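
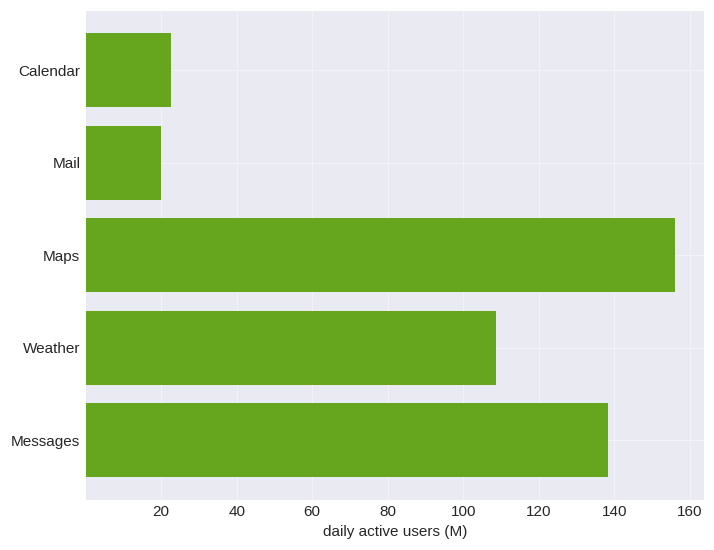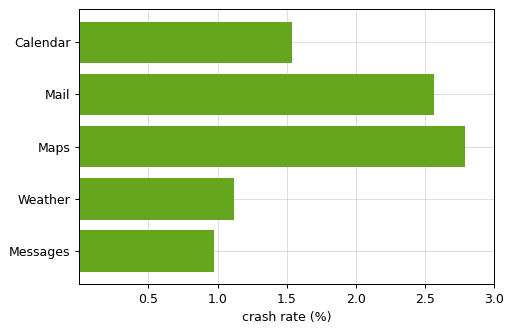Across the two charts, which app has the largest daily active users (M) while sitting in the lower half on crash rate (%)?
Chart 2 median crash rate (%) ≈ 1.5; below-median apps: Weather, Messages. Among those, Messages has the highest daily active users (M) (≈ 140).

Messages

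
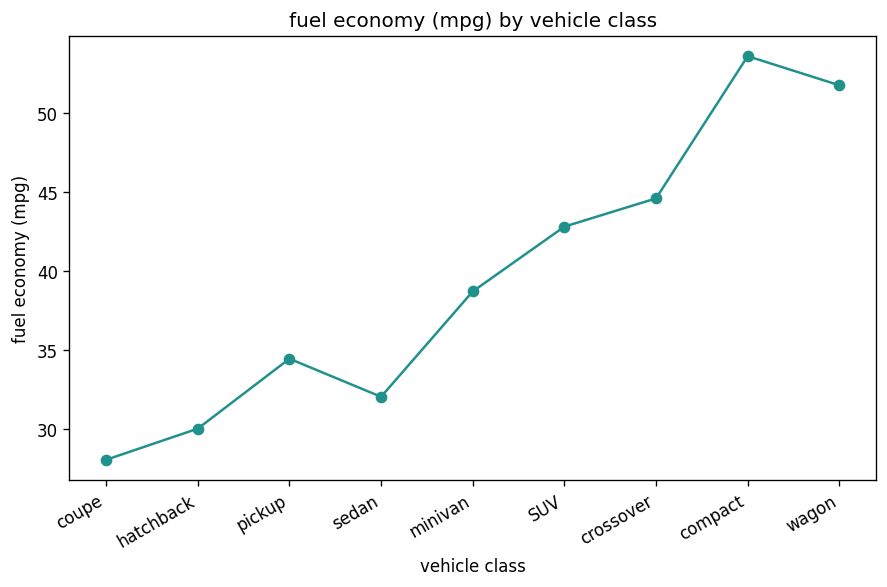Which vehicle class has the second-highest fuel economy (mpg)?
wagon

Top 3: compact ≈ 55, wagon ≈ 50, crossover ≈ 45.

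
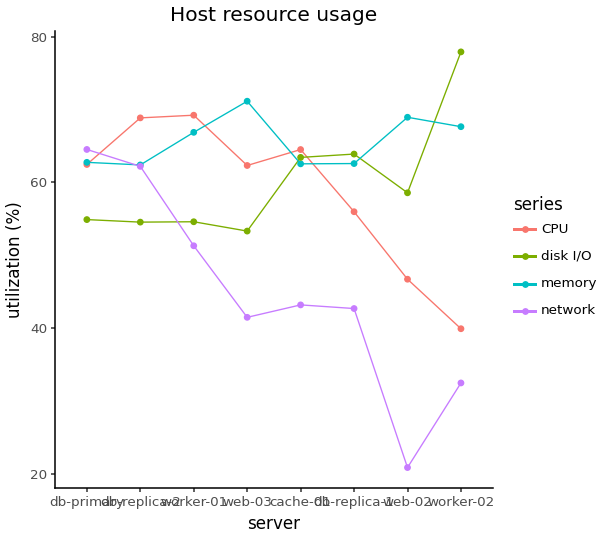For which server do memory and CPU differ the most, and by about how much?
worker-02: memory ≈ 70, CPU ≈ 40 → gap ≈ 30. Next-largest (web-02) is only ≈ 25.

worker-02, ≈ 30 %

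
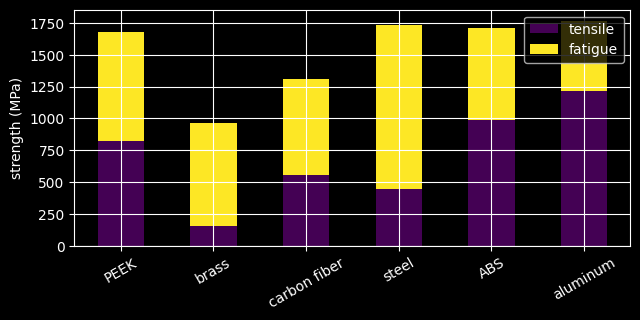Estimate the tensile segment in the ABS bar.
tensile top ≈ 1000, bottom ≈ 0; segment ≈ 1000.

≈ 1000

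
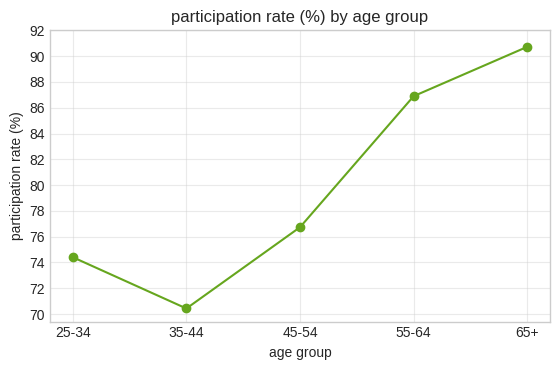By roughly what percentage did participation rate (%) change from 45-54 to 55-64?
≈ +13.2%

45-54 ≈ 76, 55-64 ≈ 86; (86 − 76) / 76 ≈ +13.2%.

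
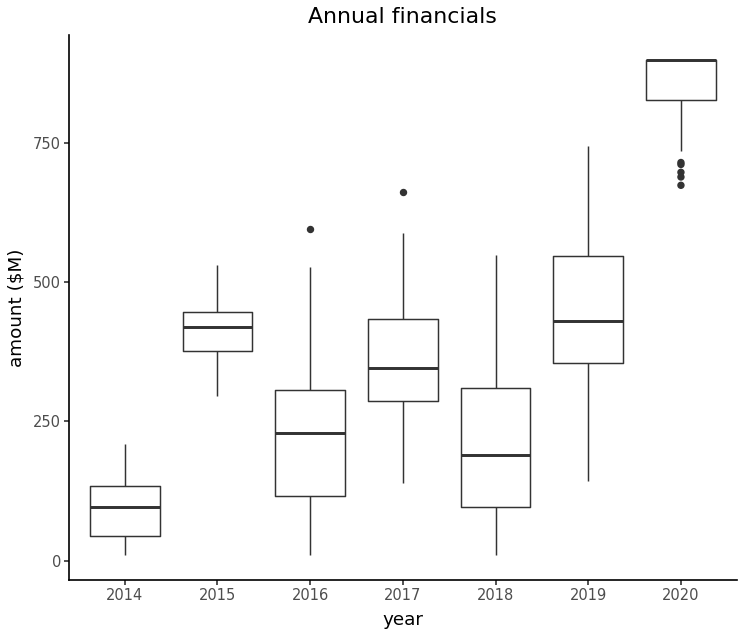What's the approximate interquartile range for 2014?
≈ 100

Q3 ≈ 100, Q1 ≈ 0; IQR ≈ 100.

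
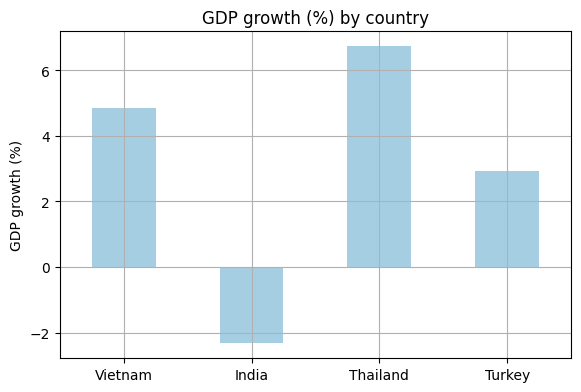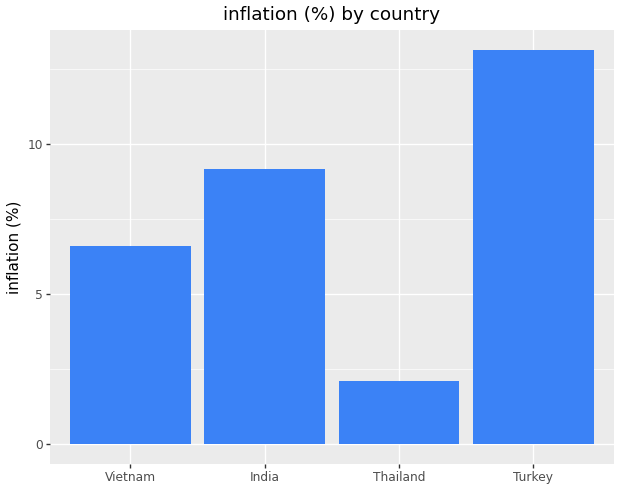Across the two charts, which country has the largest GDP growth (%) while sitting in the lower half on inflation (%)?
Chart 2 median inflation (%) ≈ 8; below-median countries: Vietnam, Thailand. Among those, Thailand has the highest GDP growth (%) (≈ 7).

Thailand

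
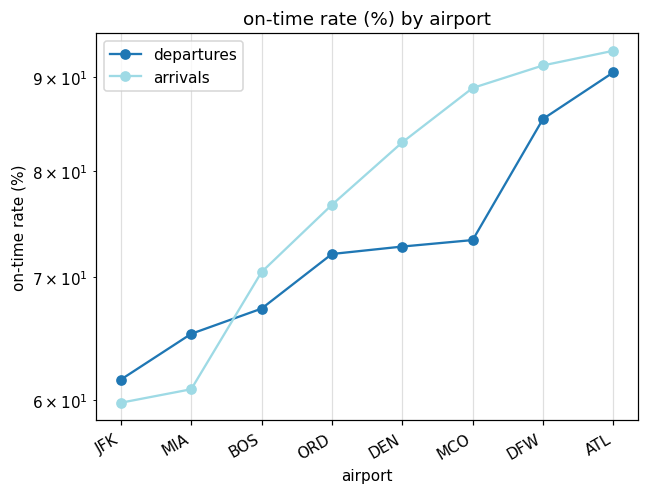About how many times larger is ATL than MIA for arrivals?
ATL ≈ 95, MIA ≈ 60; 95/60 ≈ 1.58.

≈ 1.58×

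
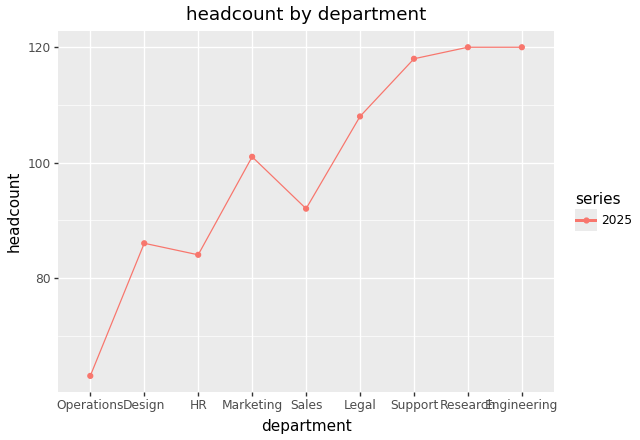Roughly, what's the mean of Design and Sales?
≈ 88

(85 + 90) / 2 ≈ 88.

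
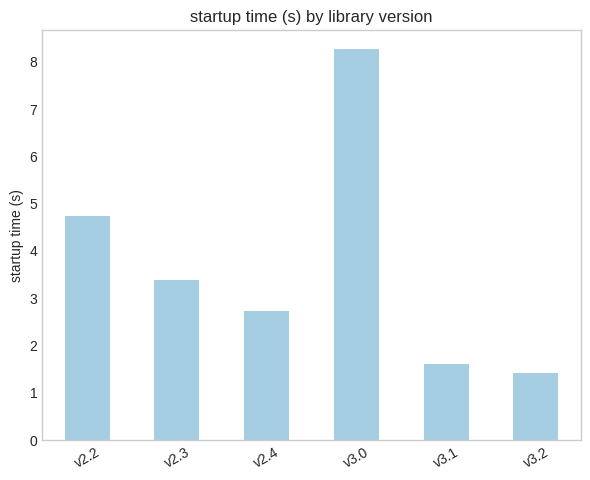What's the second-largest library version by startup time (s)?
v2.2

Top 3: v3.0 ≈ 8, v2.2 ≈ 5, v2.3 ≈ 3.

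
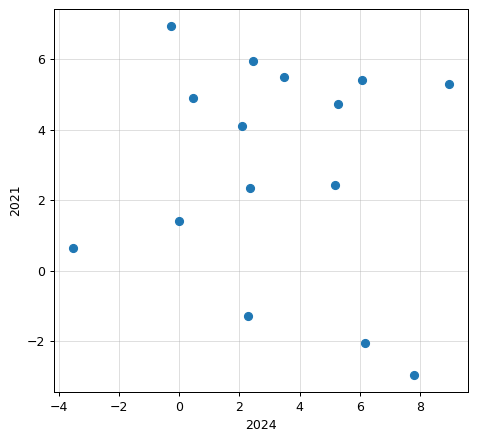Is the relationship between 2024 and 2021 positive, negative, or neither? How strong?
Points are roughly uncorrelated; weak (|r| ≈ 0.1).

no clear correlation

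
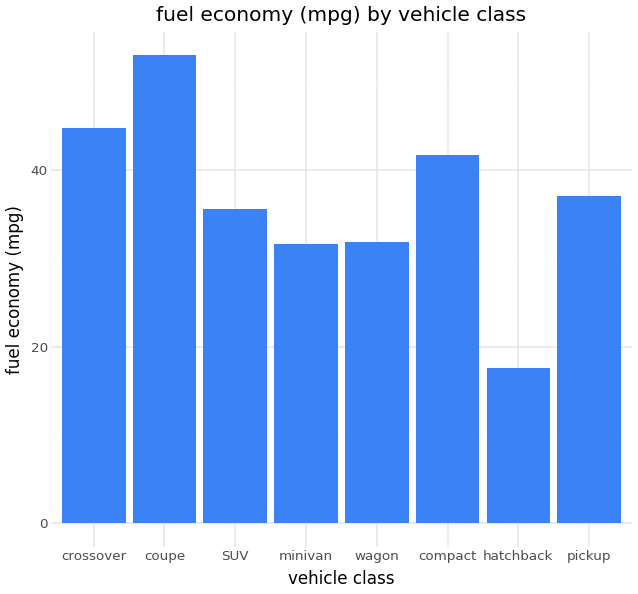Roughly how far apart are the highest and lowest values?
≈ 35

Max coupe ≈ 55, min hatchback ≈ 20; range ≈ 35.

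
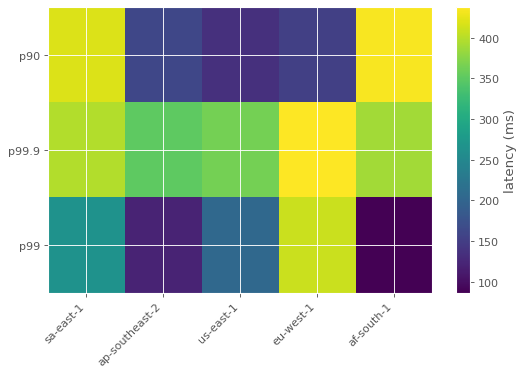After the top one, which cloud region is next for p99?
sa-east-1

Top 3 for p99: eu-west-1 ≈ 400, sa-east-1 ≈ 250, us-east-1 ≈ 200.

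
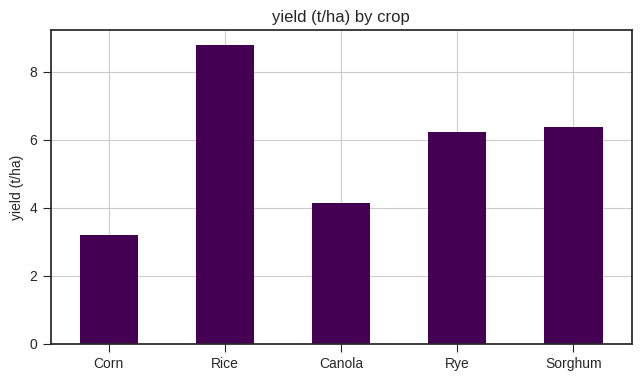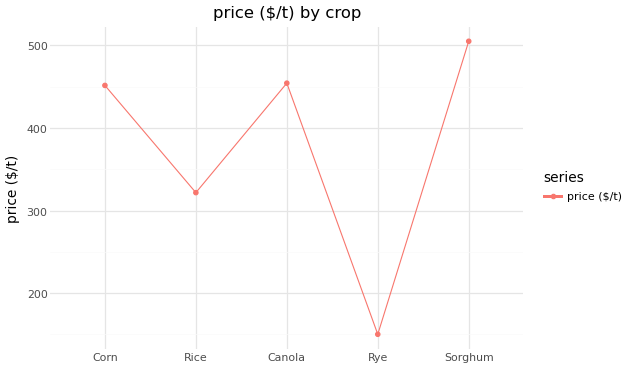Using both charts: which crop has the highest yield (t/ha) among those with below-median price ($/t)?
Rice

Chart 2 median price ($/t) ≈ 450; below-median crops: Rice, Rye. Among those, Rice has the highest yield (t/ha) (≈ 9).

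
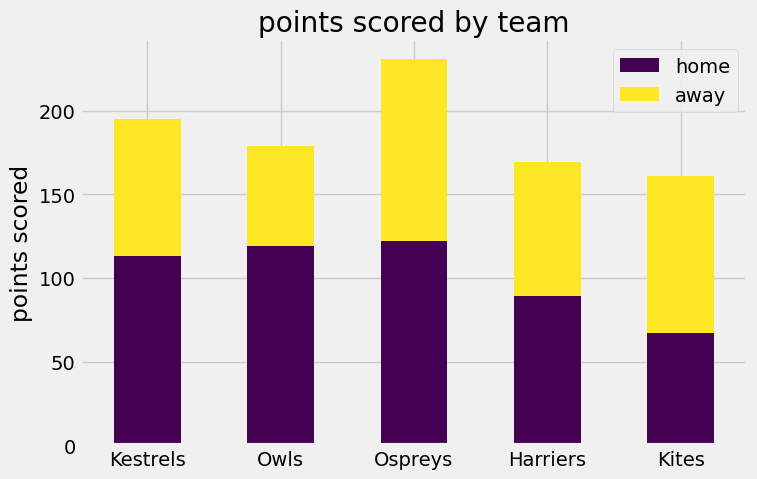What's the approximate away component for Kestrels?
≈ 80

away top ≈ 200, bottom ≈ 120; segment ≈ 80.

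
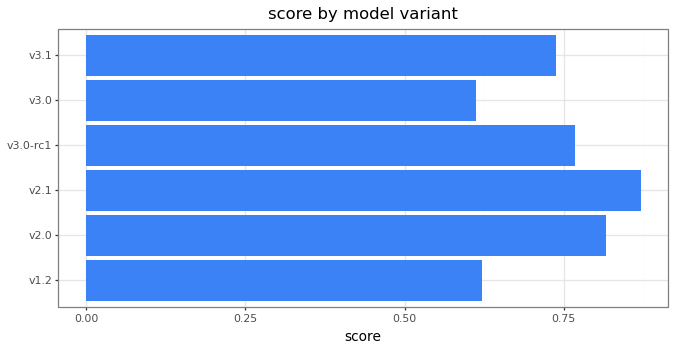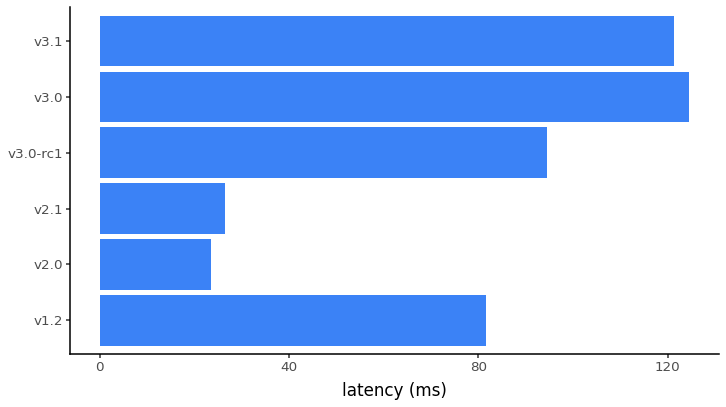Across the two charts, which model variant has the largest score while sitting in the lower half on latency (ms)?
v2.1

Chart 2 median latency (ms) ≈ 80; below-median model variants: v1.2, v2.0, v2.1. Among those, v2.1 has the highest score (≈ 0.9).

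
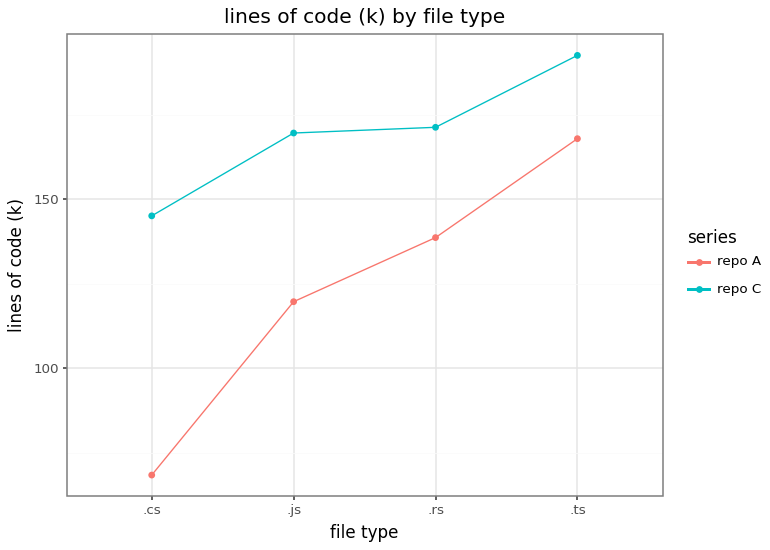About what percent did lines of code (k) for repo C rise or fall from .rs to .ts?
≈ +11.1%

.rs ≈ 180, .ts ≈ 200; (200 − 180) / 180 ≈ +11.1%.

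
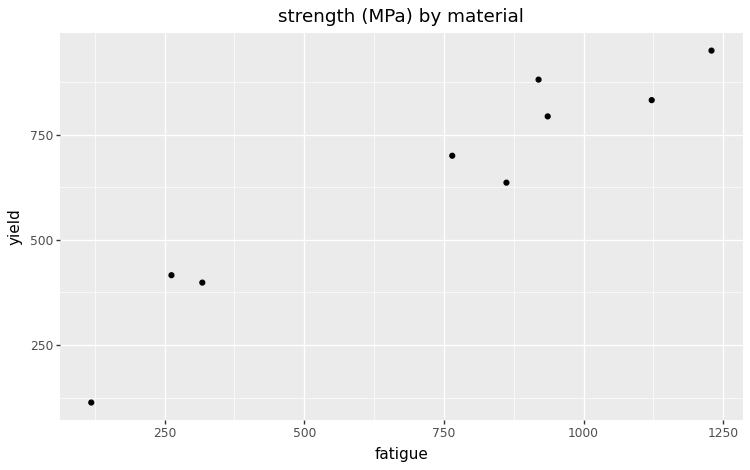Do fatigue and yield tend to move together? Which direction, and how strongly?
positive, strong

Points are positively correlated; strong (|r| ≈ 1.0).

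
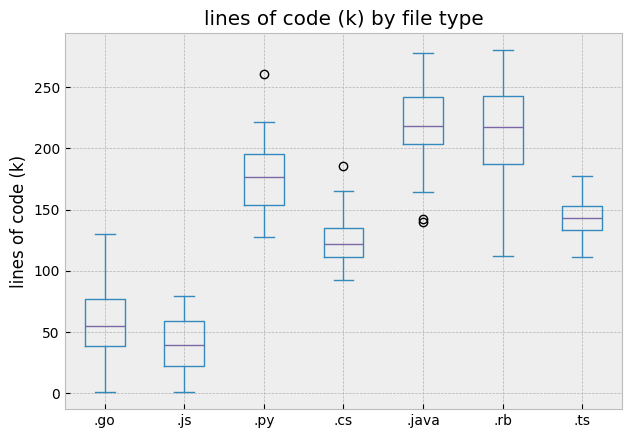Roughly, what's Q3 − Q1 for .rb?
Q3 ≈ 240, Q1 ≈ 180; IQR ≈ 60.

≈ 60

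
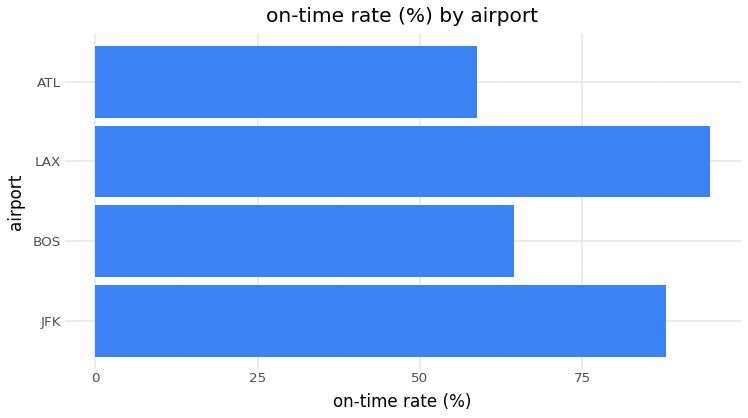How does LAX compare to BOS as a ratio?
≈ 1.5×

LAX ≈ 90, BOS ≈ 60; 90/60 ≈ 1.5.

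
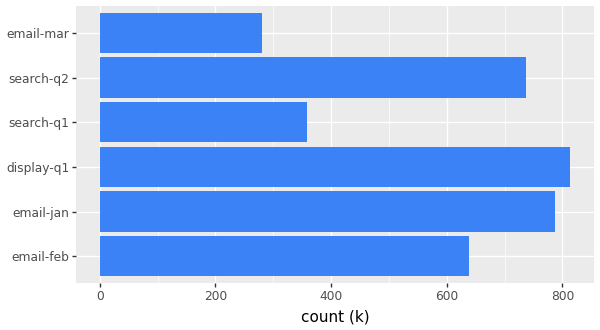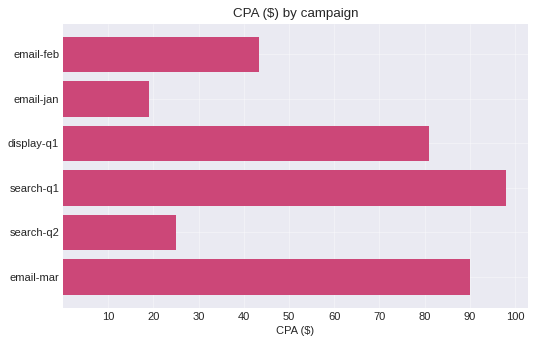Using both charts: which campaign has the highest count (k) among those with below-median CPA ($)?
email-jan

Chart 2 median CPA ($) ≈ 60; below-median campaigns: email-feb, email-jan, search-q2. Among those, email-jan has the highest count (k) (≈ 800).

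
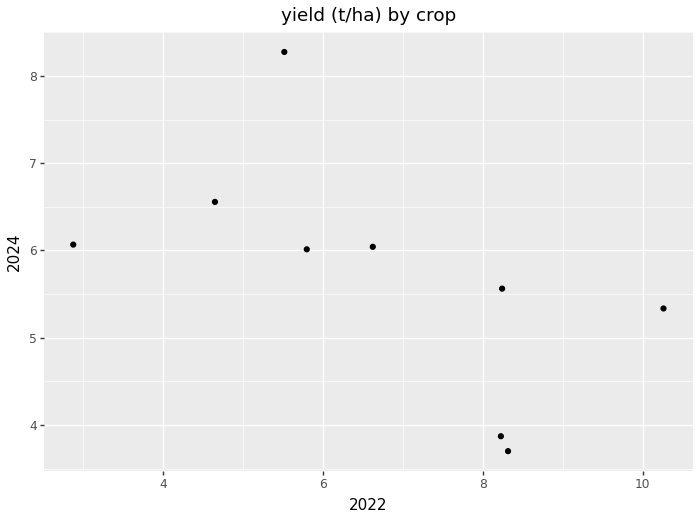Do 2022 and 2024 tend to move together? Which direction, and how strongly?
negative, moderate

Points are negatively correlated; moderate (|r| ≈ 0.6).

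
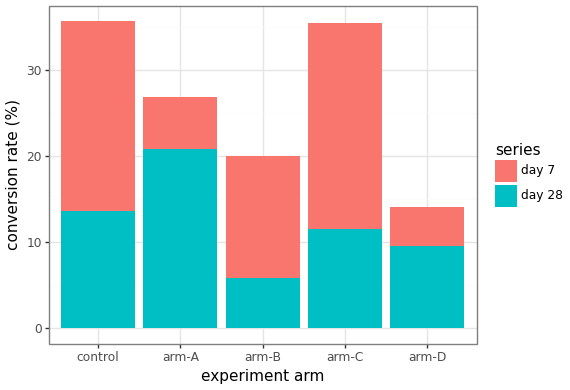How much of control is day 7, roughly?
≈ 20

day 7 top ≈ 35, bottom ≈ 15; segment ≈ 20.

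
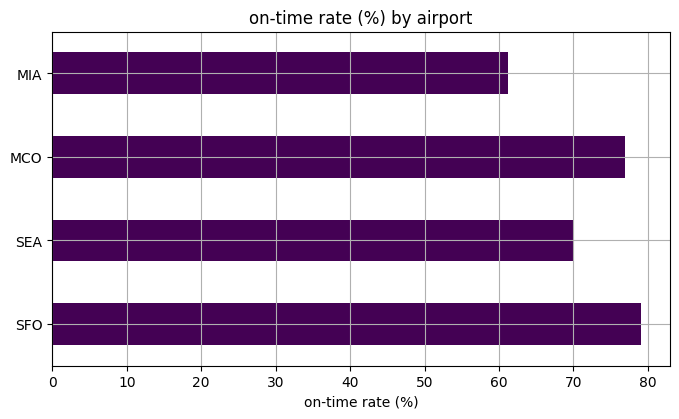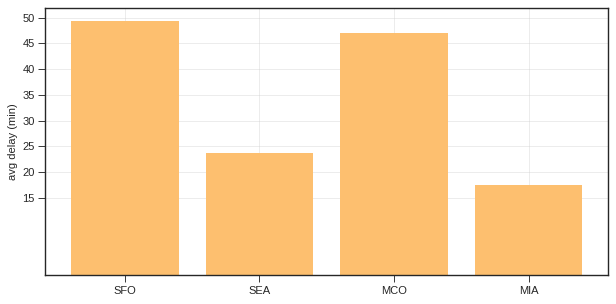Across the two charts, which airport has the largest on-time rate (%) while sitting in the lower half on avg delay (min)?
Chart 2 median avg delay (min) ≈ 35; below-median airports: SEA, MIA. Among those, SEA has the highest on-time rate (%) (≈ 70).

SEA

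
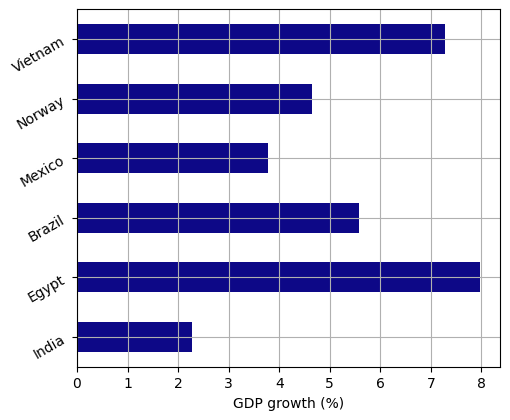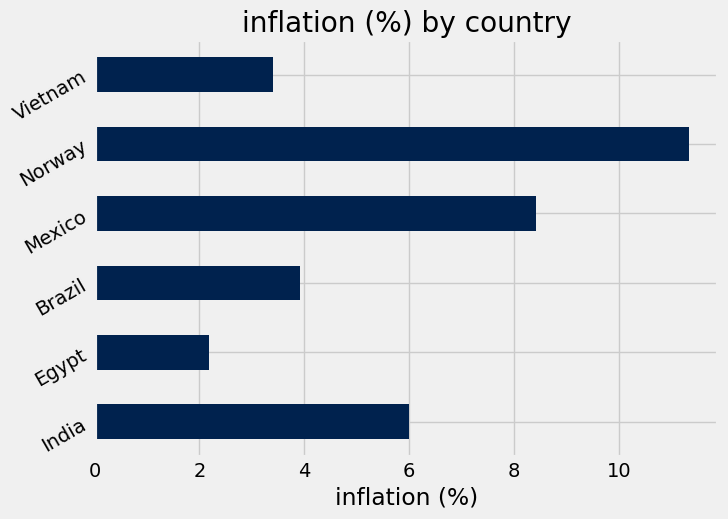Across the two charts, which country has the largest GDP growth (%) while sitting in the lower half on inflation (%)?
Chart 2 median inflation (%) ≈ 4; below-median countries: Egypt, Brazil, Vietnam. Among those, Egypt has the highest GDP growth (%) (≈ 8).

Egypt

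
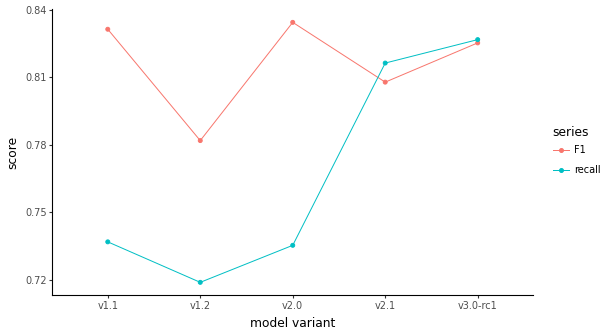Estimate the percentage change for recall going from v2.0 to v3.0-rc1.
v2.0 ≈ 0.74, v3.0-rc1 ≈ 0.83; (0.83 − 0.74) / 0.74 ≈ +12.2%.

≈ +12.2%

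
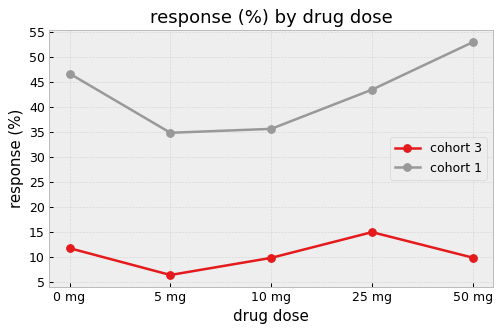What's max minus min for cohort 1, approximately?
≈ 20

Max 50 mg ≈ 55, min 5 mg ≈ 35; range ≈ 20.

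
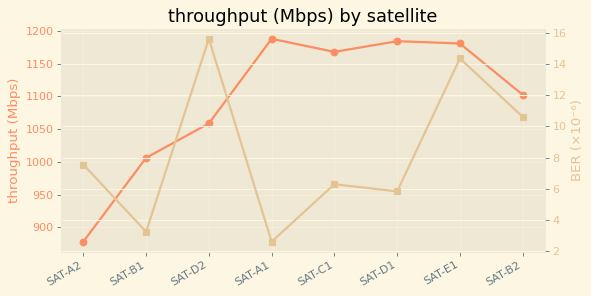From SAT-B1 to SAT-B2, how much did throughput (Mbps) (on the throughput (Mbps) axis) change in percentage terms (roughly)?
SAT-B1 ≈ 1000, SAT-B2 ≈ 1100; (1100 − 1000) / 1000 ≈ +10%.

≈ +10%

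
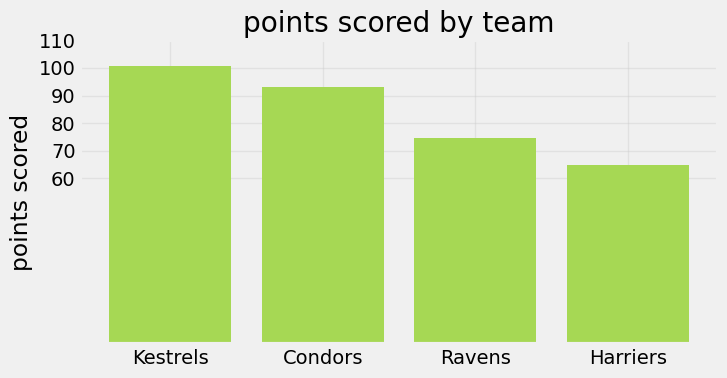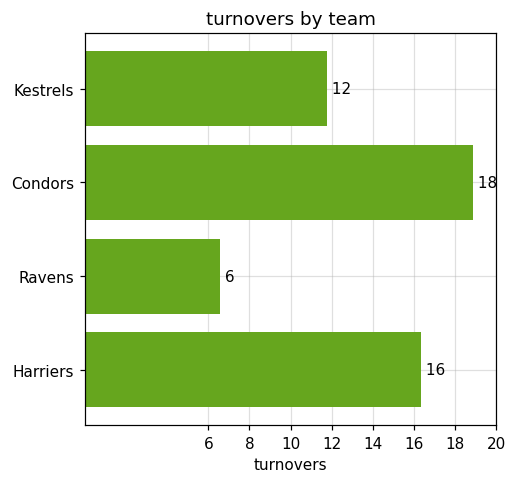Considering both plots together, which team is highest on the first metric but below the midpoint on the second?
Chart 2 median turnovers ≈ 14; below-median teams: Kestrels, Ravens. Among those, Kestrels has the highest points scored (≈ 100).

Kestrels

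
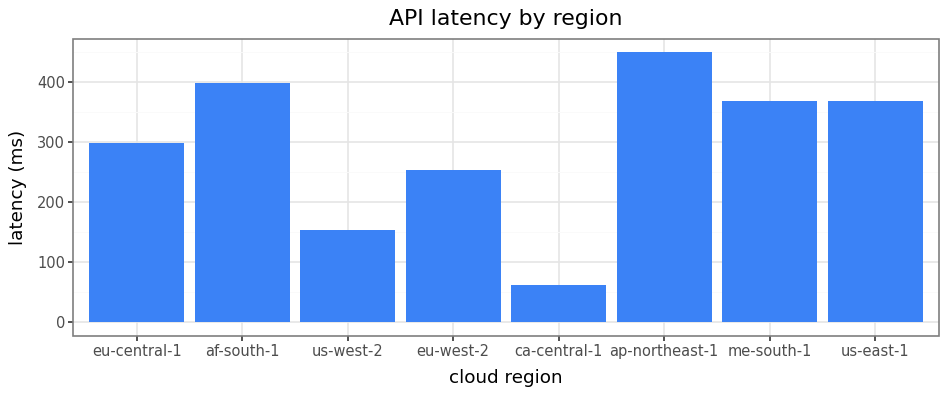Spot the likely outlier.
ca-central-1

ca-central-1 ≈ 50; the rest sit between ≈ 150 and ≈ 450.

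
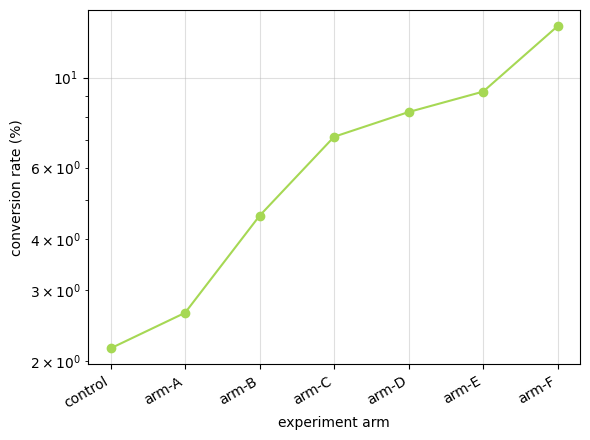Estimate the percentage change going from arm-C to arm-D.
arm-C ≈ 7, arm-D ≈ 8; (8 − 7) / 7 ≈ +14.3%.

≈ +14.3%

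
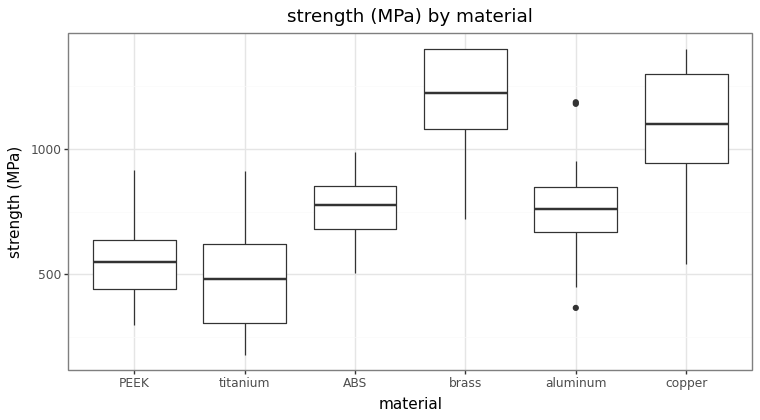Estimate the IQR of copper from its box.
≈ 400

Q3 ≈ 1300, Q1 ≈ 900; IQR ≈ 400.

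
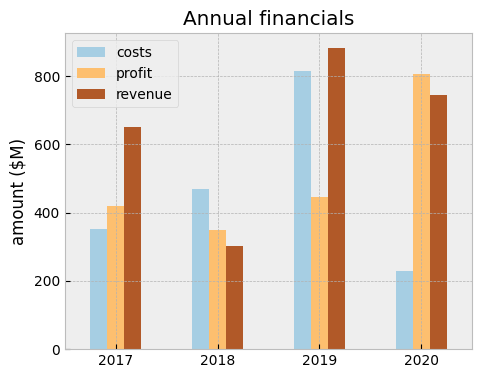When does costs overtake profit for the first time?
2018

2017: costs ≈ 400 vs profit ≈ 400 (not yet); 2018: costs ≈ 500 vs profit ≈ 300 (first crossover).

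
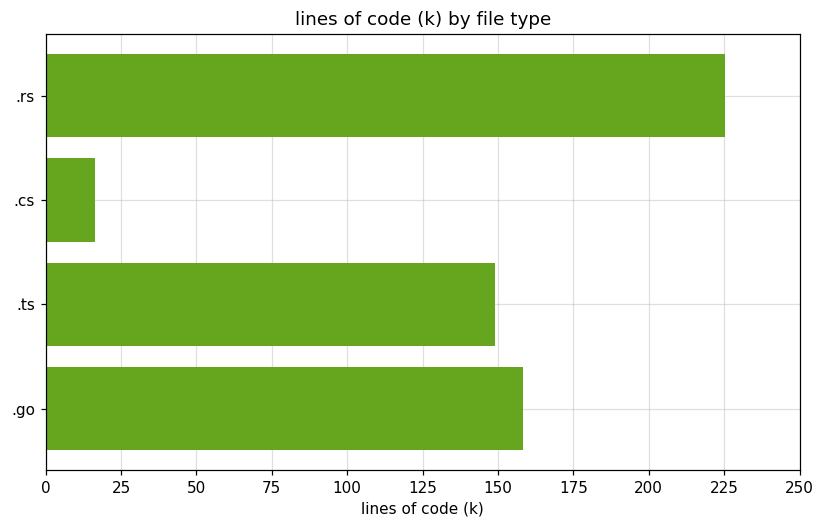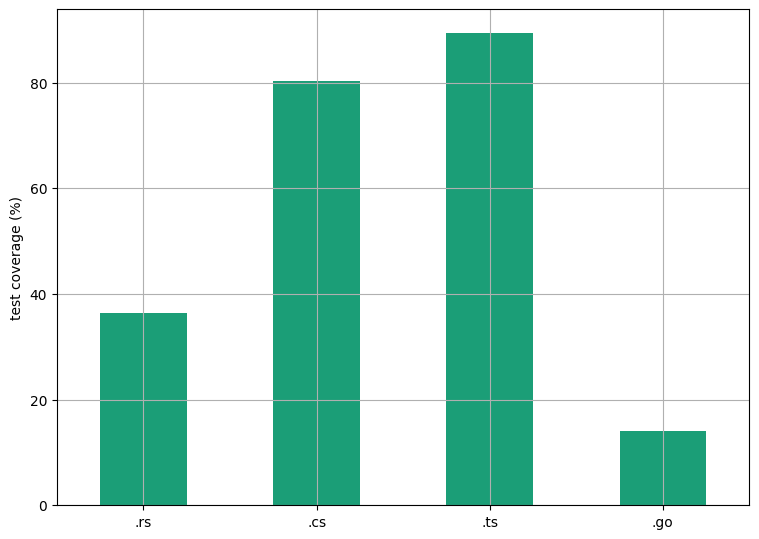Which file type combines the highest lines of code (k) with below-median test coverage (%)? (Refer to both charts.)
.rs

Chart 2 median test coverage (%) ≈ 60; below-median file types: .rs, .go. Among those, .rs has the highest lines of code (k) (≈ 225).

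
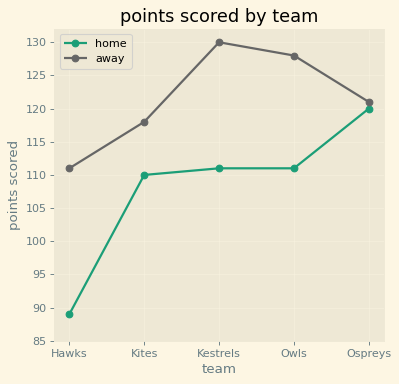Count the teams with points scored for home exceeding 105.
4

Above 105: Kites, Kestrels, Owls, Ospreys.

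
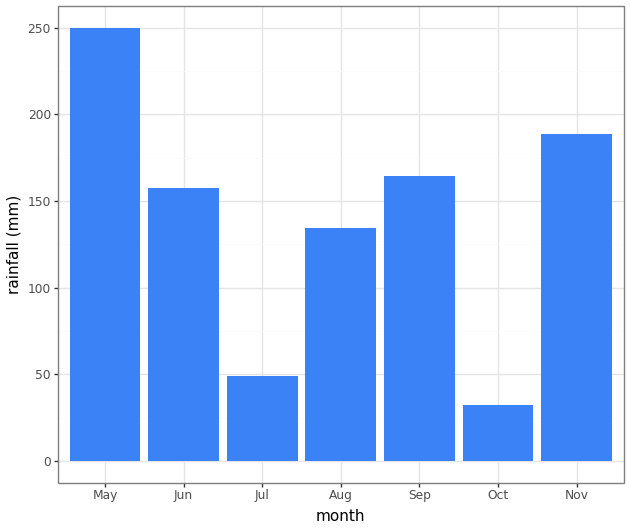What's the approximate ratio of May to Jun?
≈ 1.67×

May ≈ 250, Jun ≈ 150; 250/150 ≈ 1.67.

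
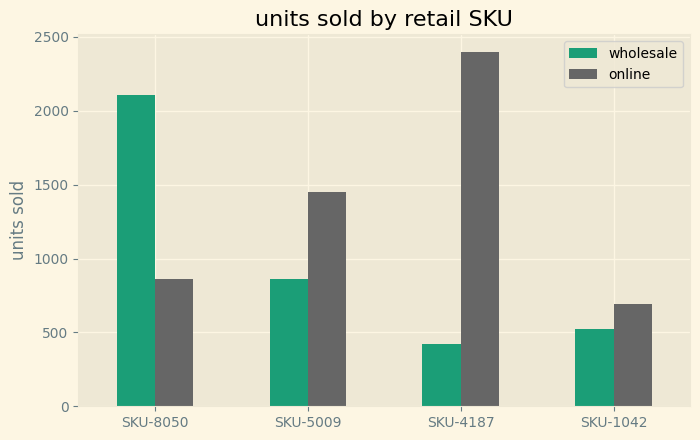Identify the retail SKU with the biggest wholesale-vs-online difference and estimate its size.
SKU-4187: wholesale ≈ 400, online ≈ 2400 → gap ≈ 2000. Next-largest (SKU-8050) is only ≈ 1400.

SKU-4187, ≈ 2000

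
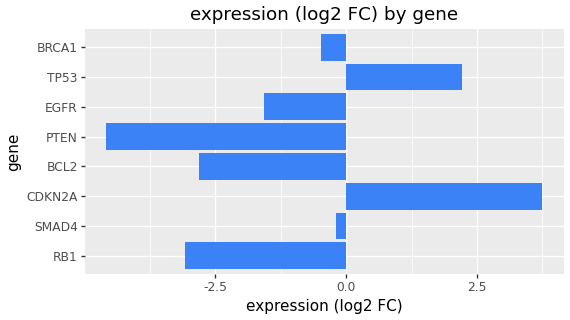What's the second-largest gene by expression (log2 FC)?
Top 3: CDKN2A ≈ 4, TP53 ≈ 2, SMAD4 ≈ 0.

TP53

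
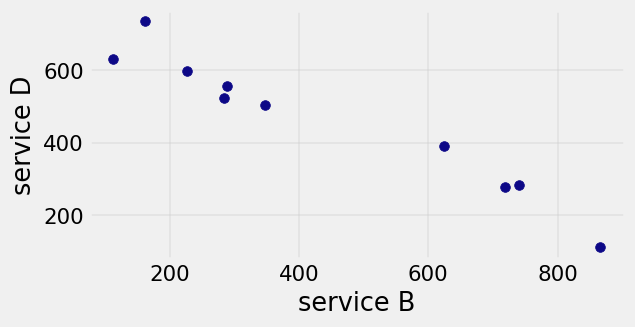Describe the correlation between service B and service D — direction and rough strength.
Points are negatively correlated; strong (|r| ≈ 1.0).

negative, strong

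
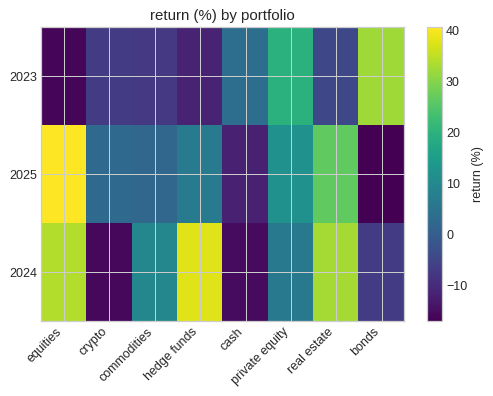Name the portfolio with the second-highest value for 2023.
Top 3 for 2023: bonds ≈ 30, private equity ≈ 20, cash ≈ 5.

private equity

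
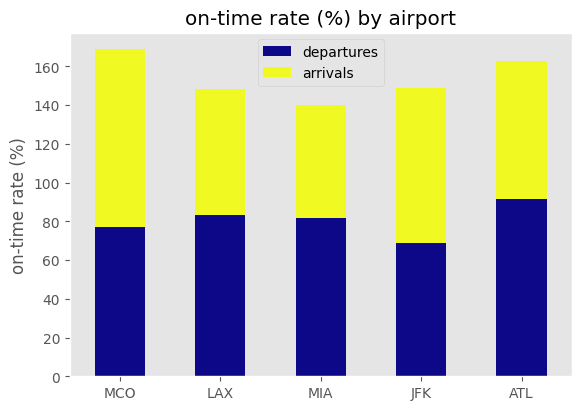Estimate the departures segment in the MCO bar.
departures top ≈ 80, bottom ≈ 0; segment ≈ 80.

≈ 80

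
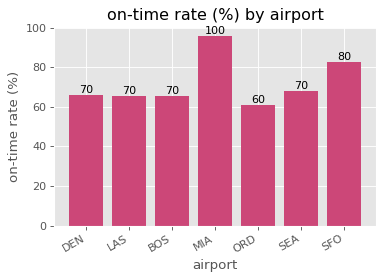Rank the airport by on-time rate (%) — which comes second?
SFO

Top 3: MIA ≈ 100, SFO ≈ 80, SEA ≈ 70.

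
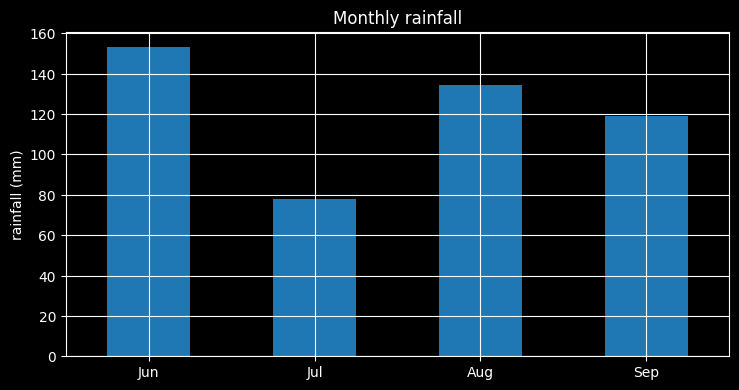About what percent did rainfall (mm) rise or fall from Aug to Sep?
≈ -14.3%

Aug ≈ 140, Sep ≈ 120; (120 − 140) / 140 ≈ -14.3%.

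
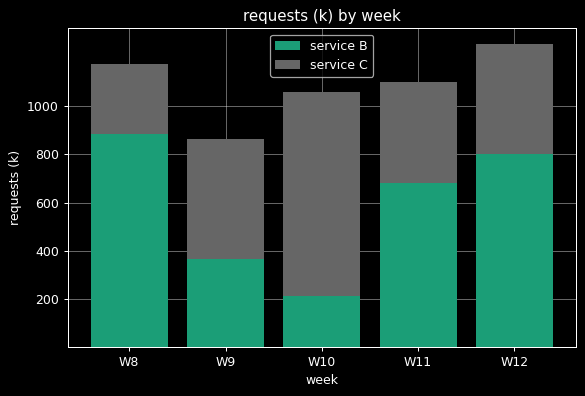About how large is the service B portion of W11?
≈ 600

service B top ≈ 600, bottom ≈ 0; segment ≈ 600.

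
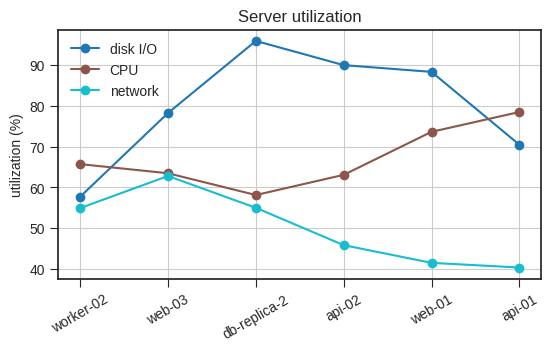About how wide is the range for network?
≈ 25

Max web-03 ≈ 65, min api-01 ≈ 40; range ≈ 25.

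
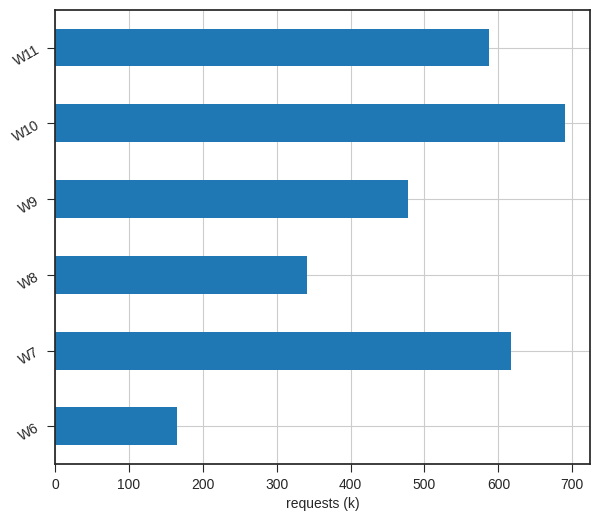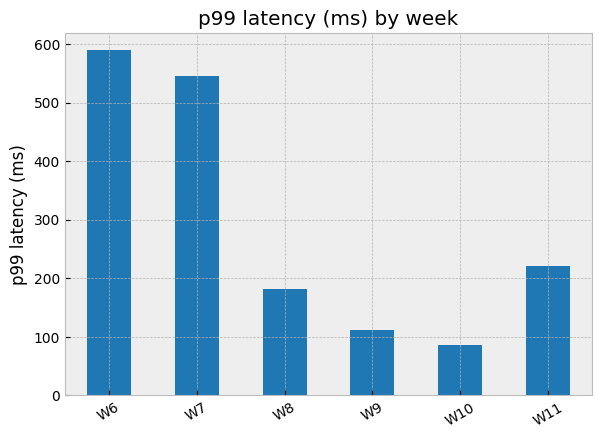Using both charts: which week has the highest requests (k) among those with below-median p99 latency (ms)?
Chart 2 median p99 latency (ms) ≈ 200; below-median weeks: W8, W9, W10. Among those, W10 has the highest requests (k) (≈ 700).

W10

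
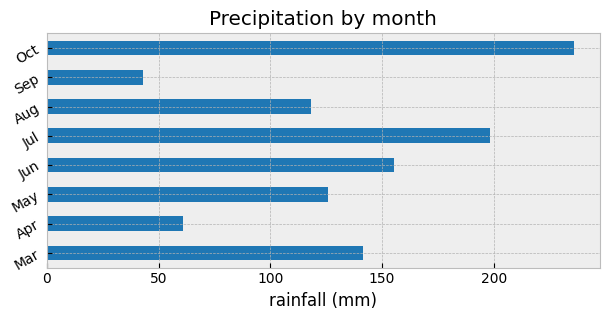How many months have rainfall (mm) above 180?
2

Above 180: Jul, Oct.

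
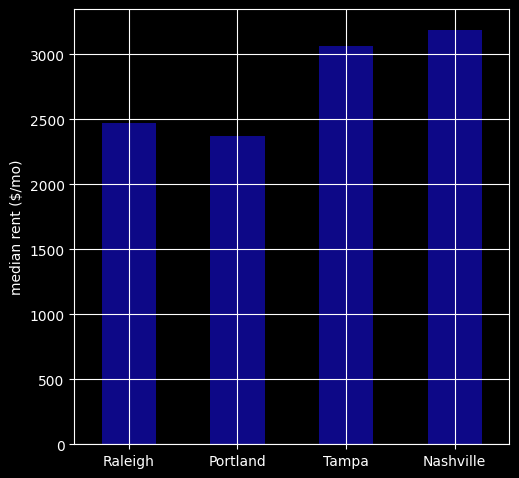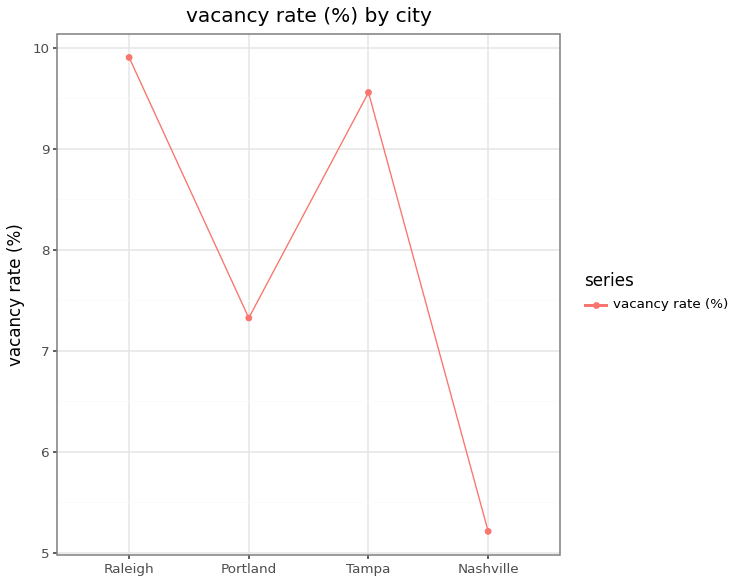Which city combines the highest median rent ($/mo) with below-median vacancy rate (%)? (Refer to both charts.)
Chart 2 median vacancy rate (%) ≈ 8; below-median cities: Portland, Nashville. Among those, Nashville has the highest median rent ($/mo) (≈ 3000).

Nashville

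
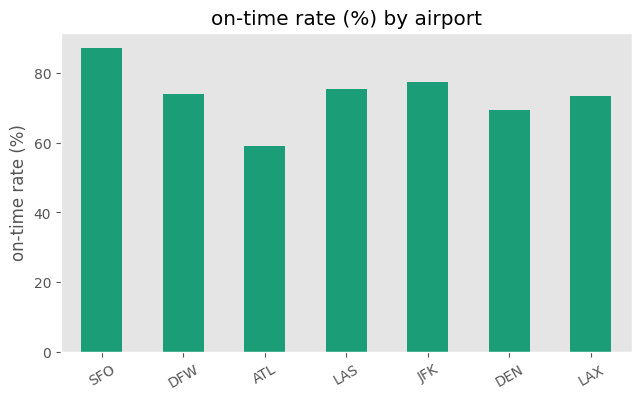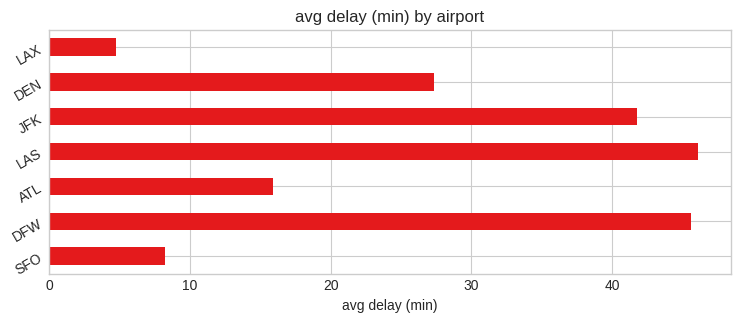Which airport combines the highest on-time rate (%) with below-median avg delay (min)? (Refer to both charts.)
Chart 2 median avg delay (min) ≈ 25; below-median airports: SFO, ATL, LAX. Among those, SFO has the highest on-time rate (%) (≈ 90).

SFO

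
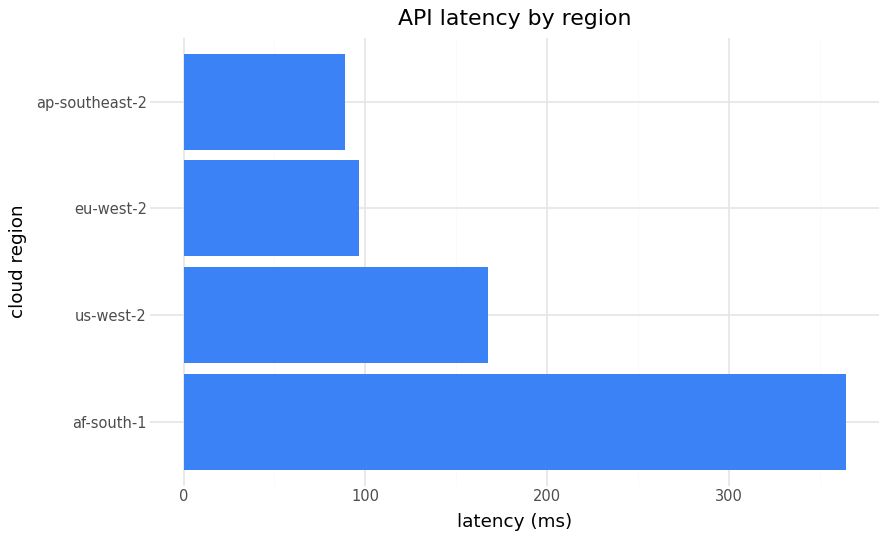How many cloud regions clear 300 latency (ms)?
1

Above 300: af-south-1.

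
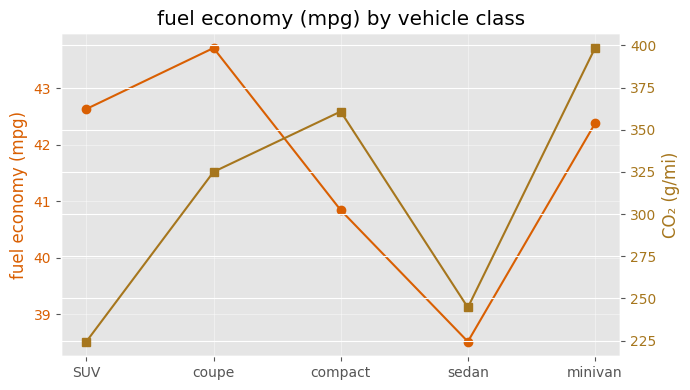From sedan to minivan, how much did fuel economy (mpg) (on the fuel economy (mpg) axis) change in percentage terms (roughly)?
sedan ≈ 38.5, minivan ≈ 42.5; (42.5 − 38.5) / 38.5 ≈ +10.4%.

≈ +10.4%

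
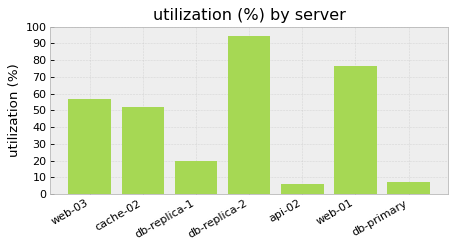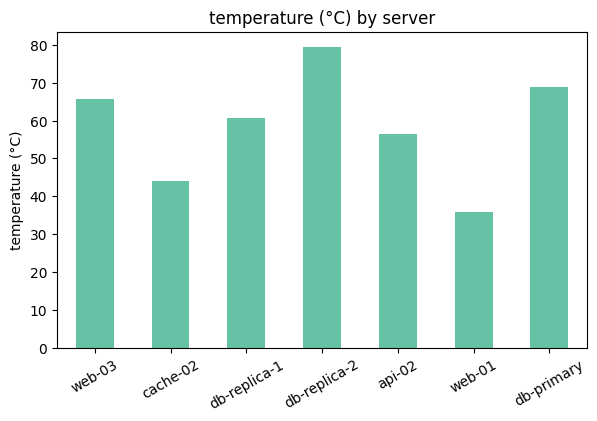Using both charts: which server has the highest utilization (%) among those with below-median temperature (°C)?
Chart 2 median temperature (°C) ≈ 60; below-median servers: cache-02, api-02, web-01. Among those, web-01 has the highest utilization (%) (≈ 80).

web-01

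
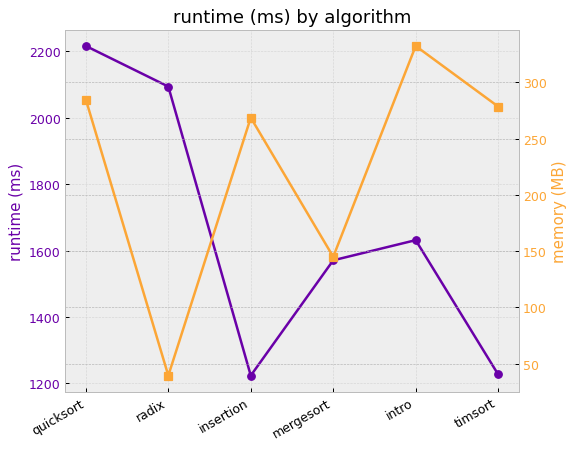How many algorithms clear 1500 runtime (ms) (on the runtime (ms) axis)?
Above 1500: quicksort, radix, mergesort, intro.

4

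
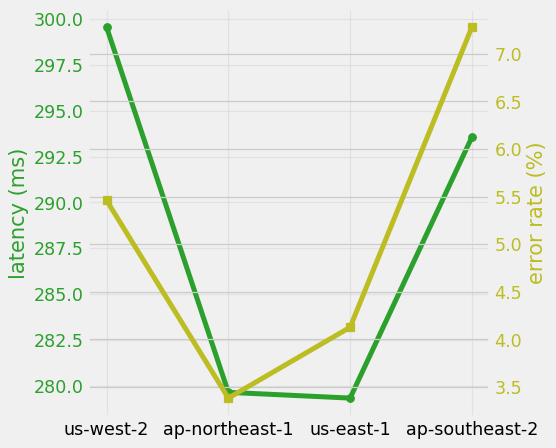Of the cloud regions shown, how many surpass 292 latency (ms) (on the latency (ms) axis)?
2

Above 292: us-west-2, ap-southeast-2.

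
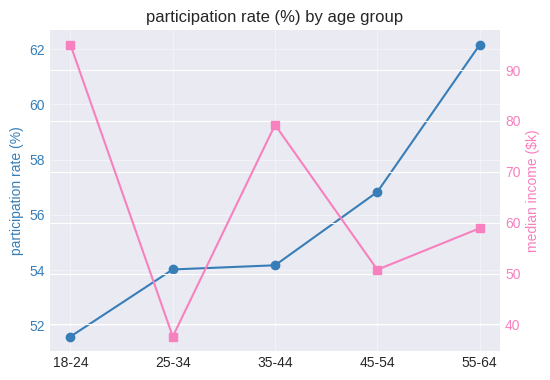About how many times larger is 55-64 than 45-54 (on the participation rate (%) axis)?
55-64 ≈ 62, 45-54 ≈ 57; 62/57 ≈ 1.09.

≈ 1.09×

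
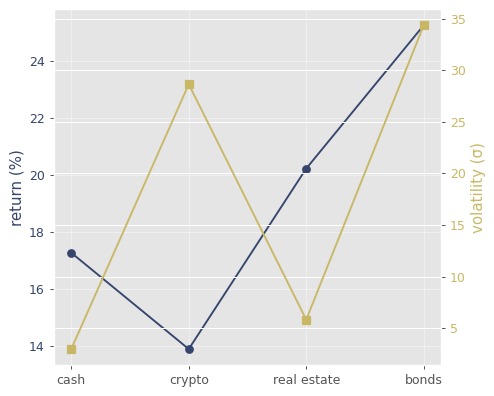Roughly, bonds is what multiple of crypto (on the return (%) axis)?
bonds ≈ 25, crypto ≈ 14; 25/14 ≈ 1.79.

≈ 1.79×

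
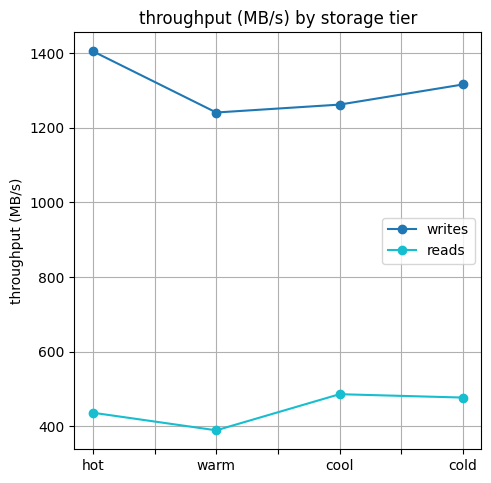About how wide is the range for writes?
≈ 200

Max hot ≈ 1400, min warm ≈ 1200; range ≈ 200.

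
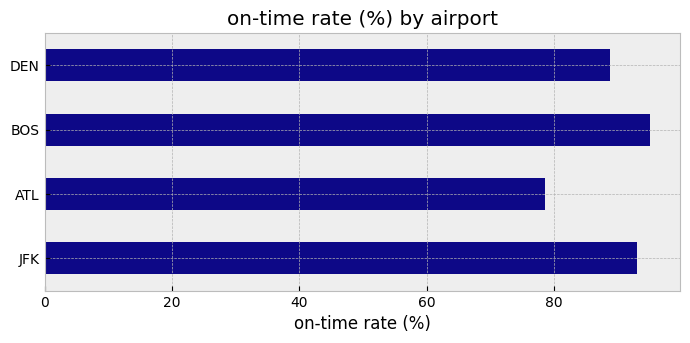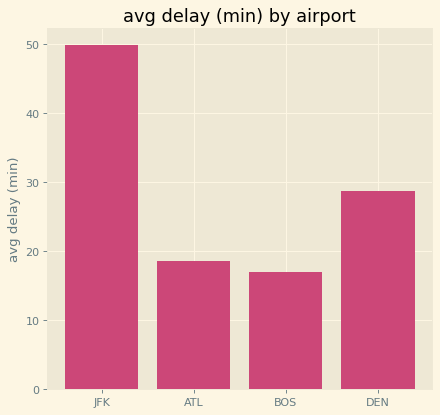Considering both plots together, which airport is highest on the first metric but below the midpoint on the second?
BOS

Chart 2 median avg delay (min) ≈ 25; below-median airports: ATL, BOS. Among those, BOS has the highest on-time rate (%) (≈ 100).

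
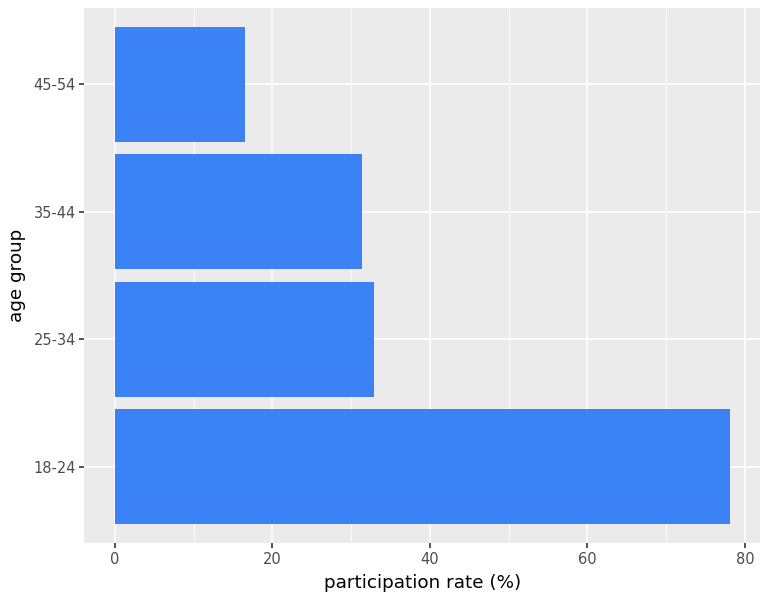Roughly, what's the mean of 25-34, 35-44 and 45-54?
≈ 27

(30 + 30 + 20) / 3 ≈ 27.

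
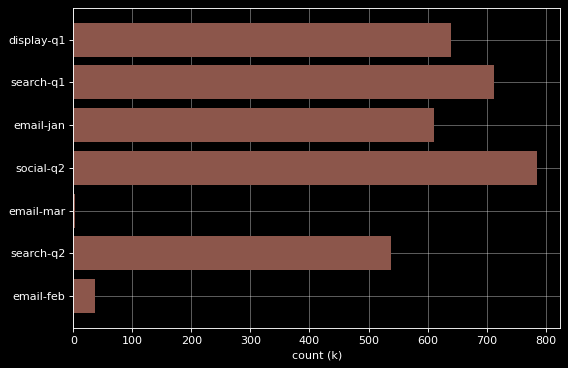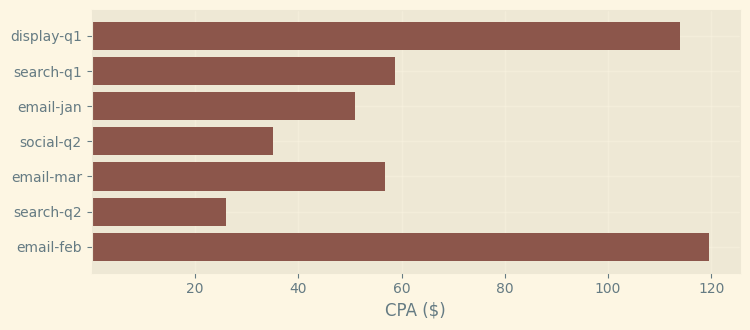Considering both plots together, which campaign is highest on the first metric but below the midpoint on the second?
social-q2

Chart 2 median CPA ($) ≈ 60; below-median campaigns: email-jan, social-q2, search-q2. Among those, social-q2 has the highest count (k) (≈ 800).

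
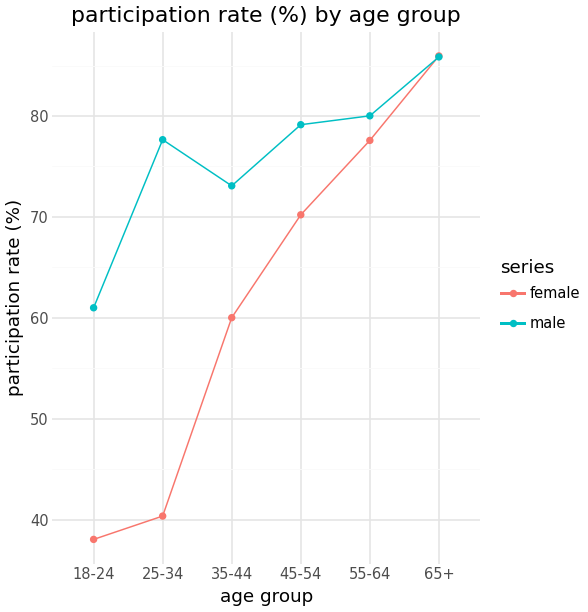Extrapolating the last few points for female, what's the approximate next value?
Last three: 70, 80, 85 → slope ≈ 7.5/step → next ≈ 92.5.

≈ 92.5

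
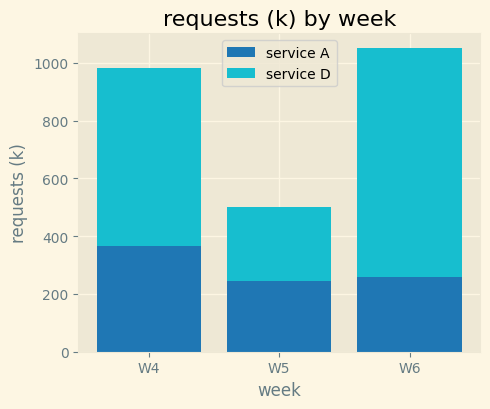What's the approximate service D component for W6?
service D top ≈ 1000, bottom ≈ 300; segment ≈ 700.

≈ 700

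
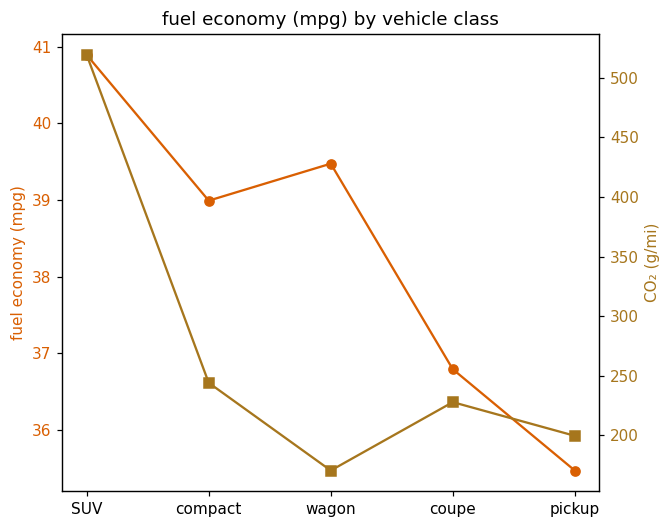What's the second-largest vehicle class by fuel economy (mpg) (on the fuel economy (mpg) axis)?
Top 3 (on the fuel economy (mpg) axis): SUV ≈ 41.0, wagon ≈ 39.5, compact ≈ 39.0.

wagon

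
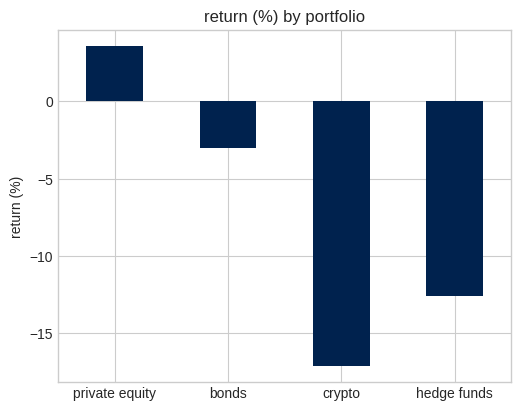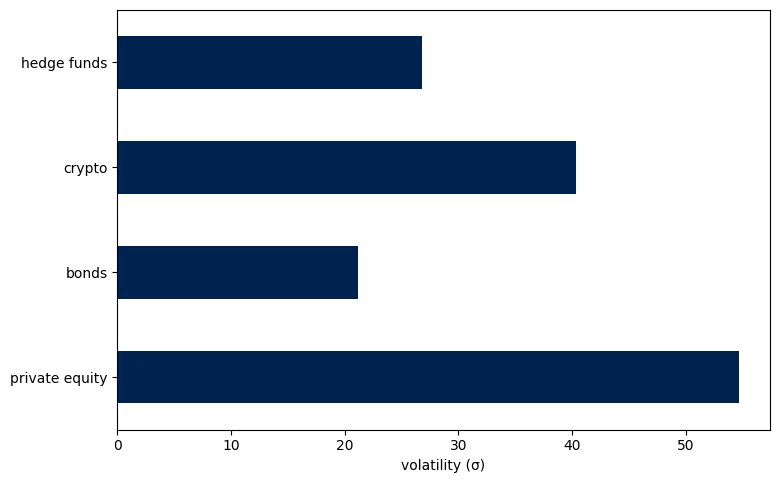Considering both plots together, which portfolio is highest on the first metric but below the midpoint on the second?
Chart 2 median volatility (σ) ≈ 30; below-median portfolios: bonds, hedge funds. Among those, bonds has the highest return (%) (≈ -3).

bonds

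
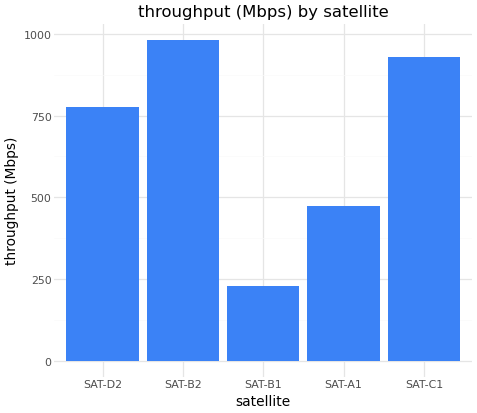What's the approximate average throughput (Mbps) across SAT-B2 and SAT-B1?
(1000 + 200) / 2 ≈ 600.

≈ 600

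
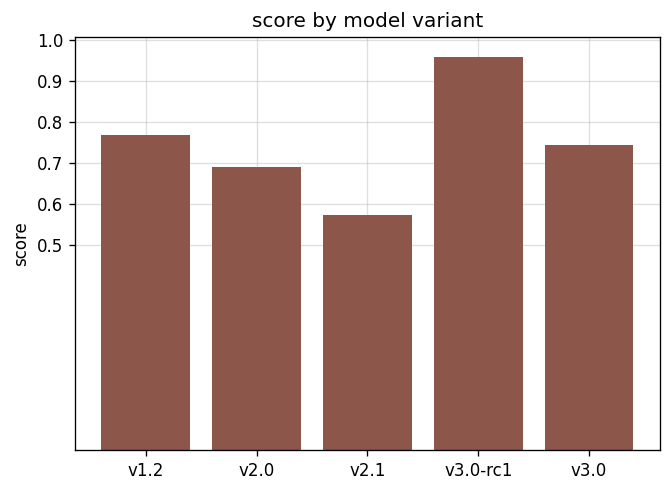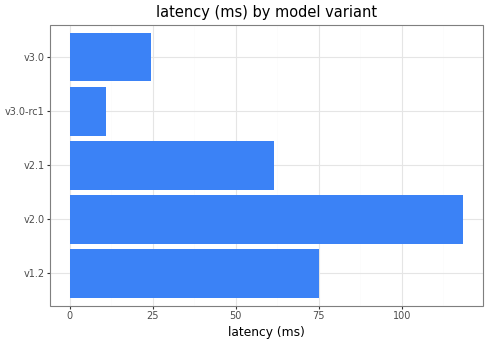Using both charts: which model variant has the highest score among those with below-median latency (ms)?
Chart 2 median latency (ms) ≈ 60; below-median model variants: v3.0-rc1, v3.0. Among those, v3.0-rc1 has the highest score (≈ 1).

v3.0-rc1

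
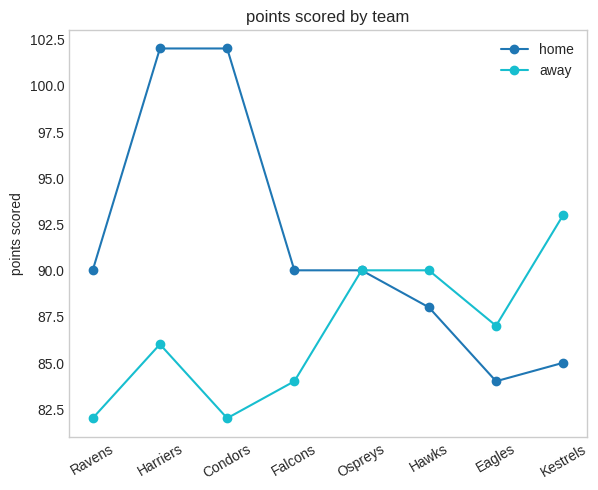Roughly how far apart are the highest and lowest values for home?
≈ 18

Max Harriers ≈ 102, min Eagles ≈ 84; range ≈ 18.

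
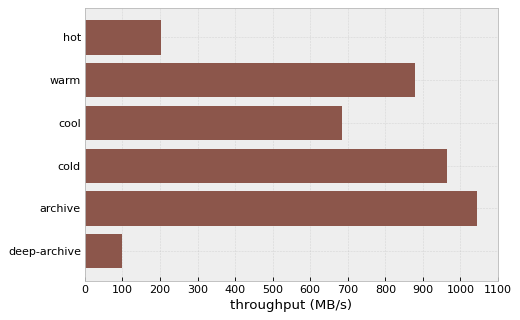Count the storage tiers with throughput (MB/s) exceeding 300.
4

Above 300: warm, cool, cold, archive.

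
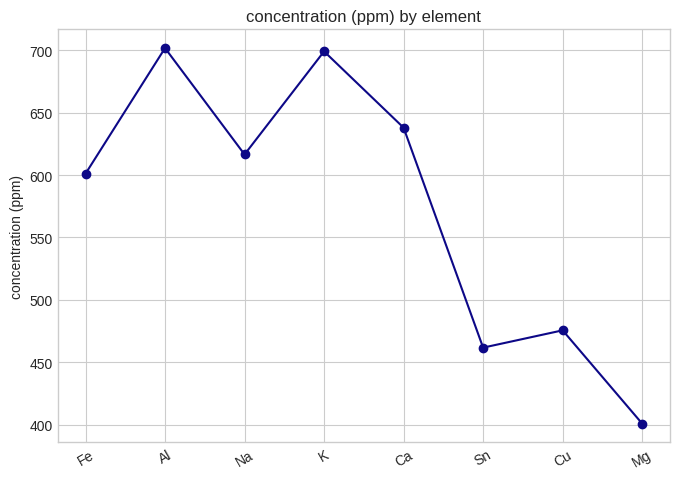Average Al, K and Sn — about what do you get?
≈ 617

(700 + 700 + 450) / 3 ≈ 617.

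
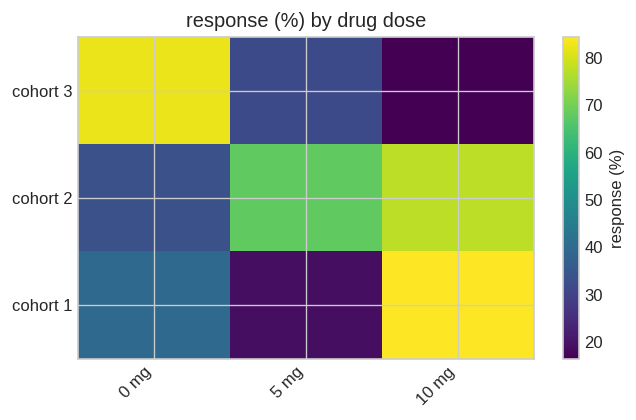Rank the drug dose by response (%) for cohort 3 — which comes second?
5 mg

Top 3 for cohort 3: 0 mg ≈ 80, 5 mg ≈ 30, 10 mg ≈ 20.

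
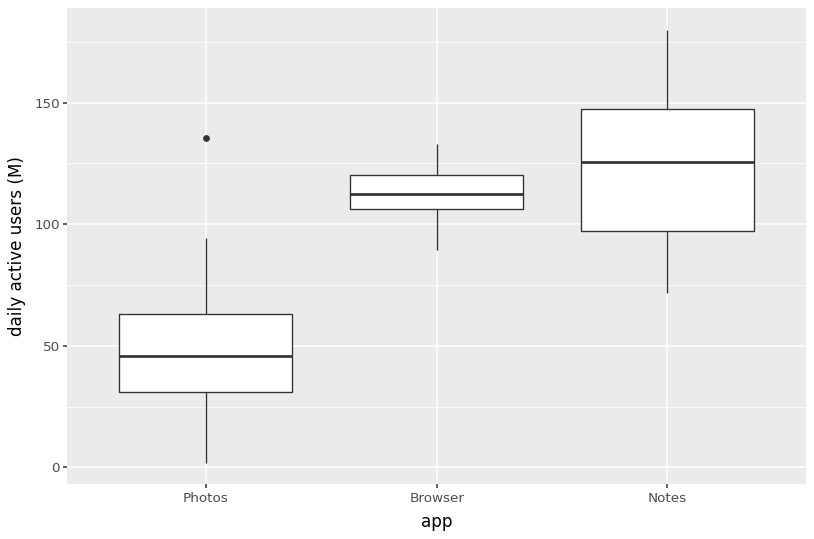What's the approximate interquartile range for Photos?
Q3 ≈ 60, Q1 ≈ 30; IQR ≈ 30.

≈ 30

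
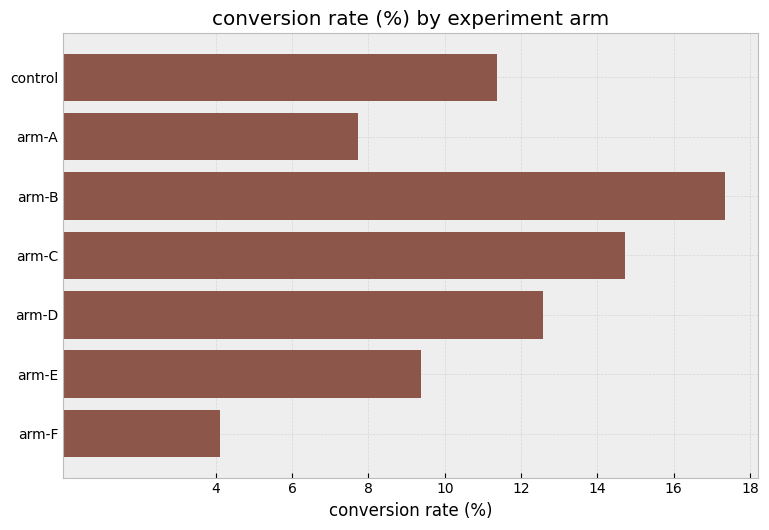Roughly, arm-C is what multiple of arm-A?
≈ 1.75×

arm-C ≈ 14, arm-A ≈ 8; 14/8 ≈ 1.75.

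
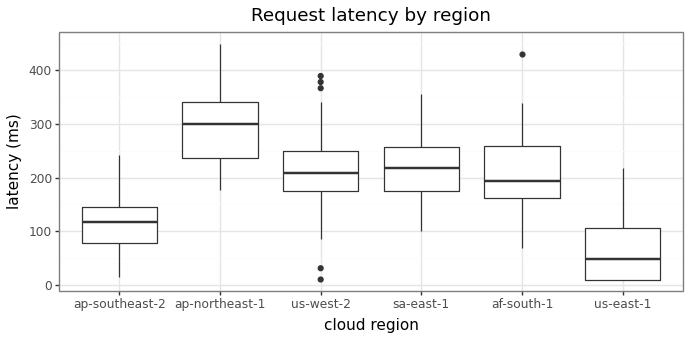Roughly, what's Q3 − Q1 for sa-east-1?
≈ 80

Q3 ≈ 260, Q1 ≈ 180; IQR ≈ 80.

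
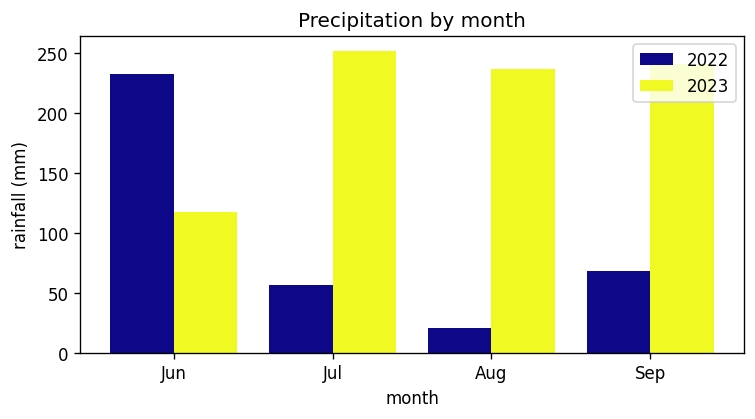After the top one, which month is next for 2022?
Top 3 for 2022: Jun ≈ 225, Sep ≈ 75, Jul ≈ 50.

Sep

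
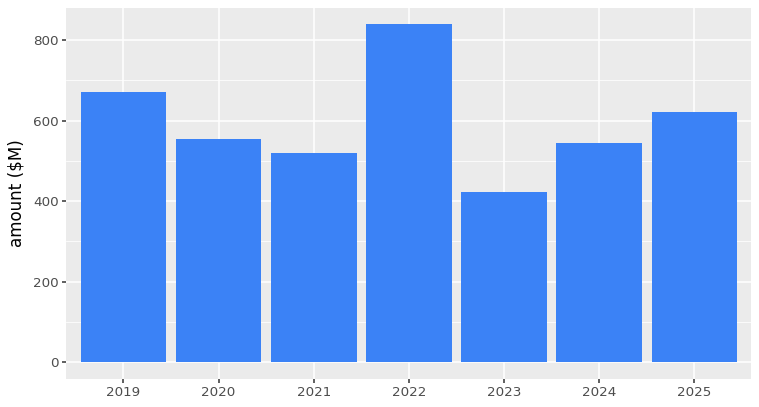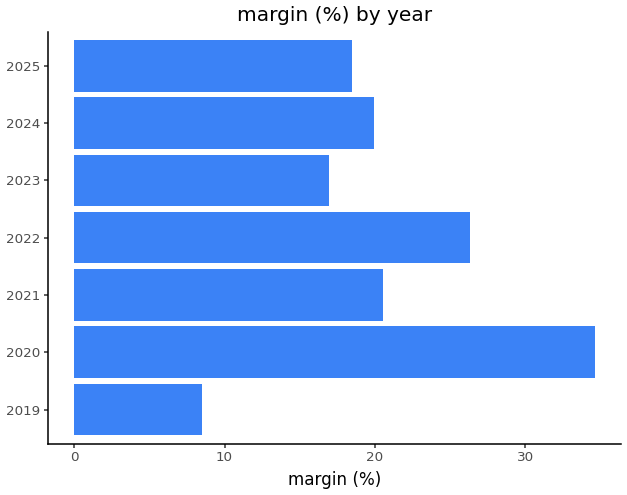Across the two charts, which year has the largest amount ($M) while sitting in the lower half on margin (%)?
2019

Chart 2 median margin (%) ≈ 20; below-median years: 2019, 2023, 2025. Among those, 2019 has the highest amount ($M) (≈ 700).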